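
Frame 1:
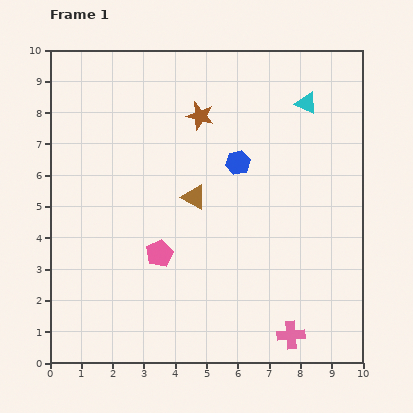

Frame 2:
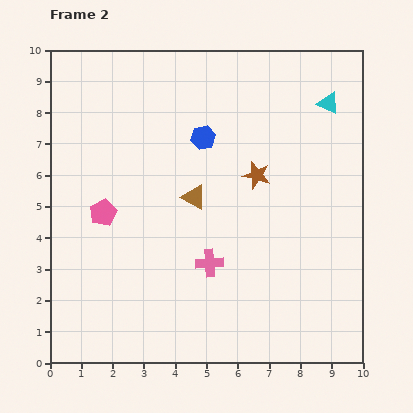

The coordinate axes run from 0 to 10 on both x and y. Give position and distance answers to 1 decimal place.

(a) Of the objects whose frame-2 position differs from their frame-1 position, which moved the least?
the cyan triangle

(moved 0.7)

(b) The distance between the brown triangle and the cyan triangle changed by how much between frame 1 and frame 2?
+0.5

Distance in frame 1: 4.7. Distance in frame 2: 5.2.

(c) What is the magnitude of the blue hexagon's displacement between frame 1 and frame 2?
1.4

The blue hexagon moved from (6.0, 6.4) to (4.9, 7.2), a distance of √(1.1² + 0.8²) ≈ 1.4.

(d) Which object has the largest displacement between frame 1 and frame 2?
the pink cross

(moved 3.5; next 2.6)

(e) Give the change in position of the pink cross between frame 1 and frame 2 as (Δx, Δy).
(-2.6, 2.3)

The pink cross was at (7.7, 0.9) in frame 1 and (5.1, 3.2) in frame 2.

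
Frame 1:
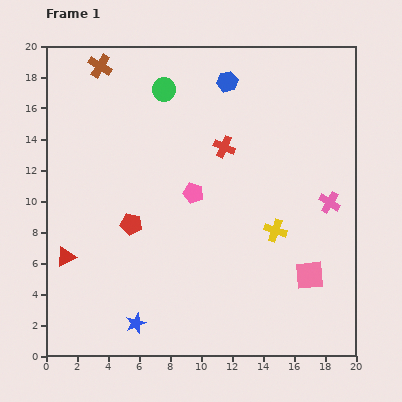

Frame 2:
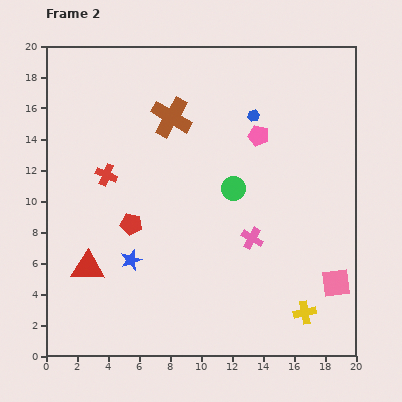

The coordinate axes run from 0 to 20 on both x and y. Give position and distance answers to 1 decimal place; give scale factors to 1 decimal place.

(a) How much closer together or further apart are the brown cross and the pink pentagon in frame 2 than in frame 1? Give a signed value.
-4.5

Distance in frame 1: 10.2. Distance in frame 2: 5.7.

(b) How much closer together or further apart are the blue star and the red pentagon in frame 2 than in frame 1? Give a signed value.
-4.1

Distance in frame 1: 6.4. Distance in frame 2: 2.3.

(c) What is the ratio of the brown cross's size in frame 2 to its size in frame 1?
1.7×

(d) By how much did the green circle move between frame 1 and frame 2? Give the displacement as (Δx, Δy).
(4.5, -6.4)

The green circle was at (7.6, 17.2) in frame 1 and (12.1, 10.8) in frame 2.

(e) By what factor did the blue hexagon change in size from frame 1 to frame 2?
0.6×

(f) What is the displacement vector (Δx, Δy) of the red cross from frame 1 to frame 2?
(-7.6, -1.8)

The red cross was at (11.5, 13.5) in frame 1 and (3.9, 11.7) in frame 2.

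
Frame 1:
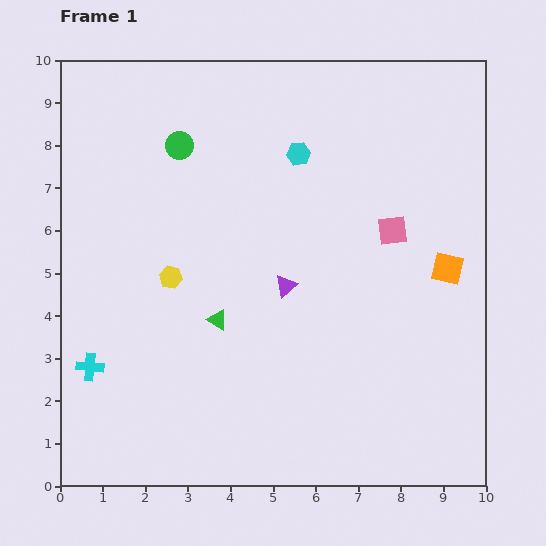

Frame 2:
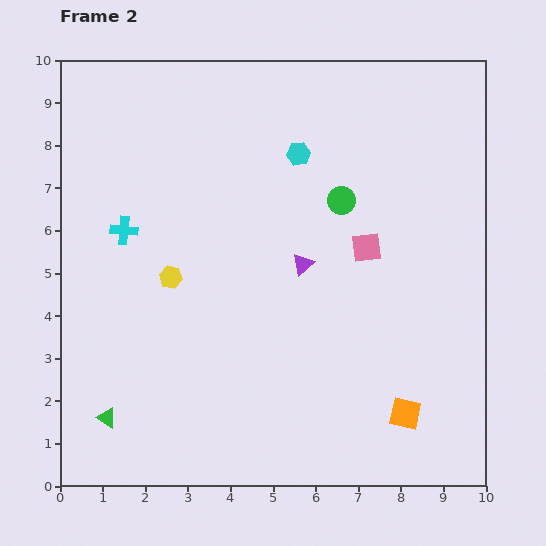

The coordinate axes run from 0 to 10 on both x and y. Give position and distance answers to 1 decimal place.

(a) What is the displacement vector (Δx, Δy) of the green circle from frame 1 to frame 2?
(3.8, -1.3)

The green circle was at (2.8, 8.0) in frame 1 and (6.6, 6.7) in frame 2.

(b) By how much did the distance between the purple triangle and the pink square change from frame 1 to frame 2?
-1.2

Distance in frame 1: 2.8. Distance in frame 2: 1.6.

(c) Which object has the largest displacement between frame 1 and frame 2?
the green circle

(moved 4.0; next 3.5)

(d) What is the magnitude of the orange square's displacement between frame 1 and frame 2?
3.5

The orange square moved from (9.1, 5.1) to (8.1, 1.7), a distance of √(1.0² + 3.4²) ≈ 3.5.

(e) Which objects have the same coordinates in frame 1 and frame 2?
the cyan hexagon, the yellow hexagon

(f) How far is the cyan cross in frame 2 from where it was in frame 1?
3.3

The cyan cross moved from (0.7, 2.8) to (1.5, 6.0), a distance of √(0.8² + 3.2²) ≈ 3.3.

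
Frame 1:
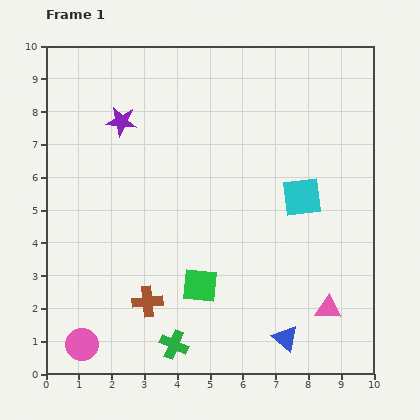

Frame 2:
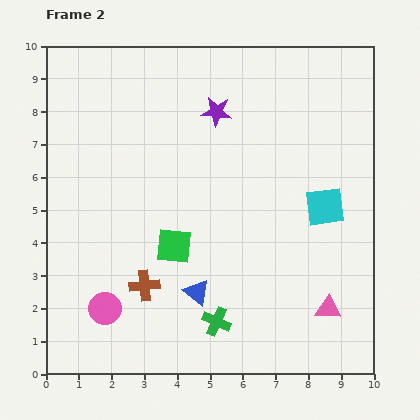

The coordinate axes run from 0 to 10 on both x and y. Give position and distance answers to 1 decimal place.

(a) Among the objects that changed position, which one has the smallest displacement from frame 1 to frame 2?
the brown cross

(moved 0.5)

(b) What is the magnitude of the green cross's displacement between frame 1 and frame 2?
1.5

The green cross moved from (3.9, 0.9) to (5.2, 1.6), a distance of √(1.3² + 0.7²) ≈ 1.5.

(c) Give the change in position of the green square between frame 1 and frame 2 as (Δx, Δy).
(-0.8, 1.2)

The green square was at (4.7, 2.7) in frame 1 and (3.9, 3.9) in frame 2.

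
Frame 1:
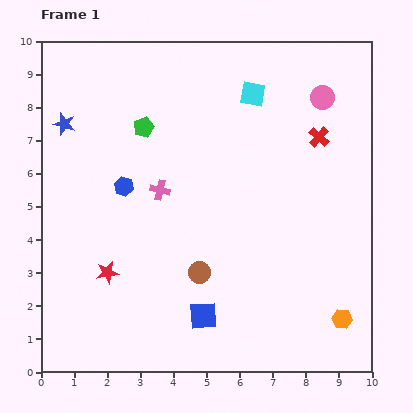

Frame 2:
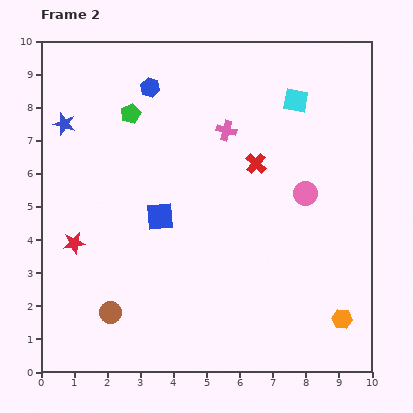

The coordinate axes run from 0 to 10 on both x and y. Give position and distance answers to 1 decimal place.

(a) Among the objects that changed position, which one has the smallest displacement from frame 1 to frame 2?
the green pentagon

(moved 0.6)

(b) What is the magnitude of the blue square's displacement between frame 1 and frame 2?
3.3

The blue square moved from (4.9, 1.7) to (3.6, 4.7), a distance of √(1.3² + 3.0²) ≈ 3.3.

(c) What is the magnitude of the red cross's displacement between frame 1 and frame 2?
2.1

The red cross moved from (8.4, 7.1) to (6.5, 6.3), a distance of √(1.9² + 0.8²) ≈ 2.1.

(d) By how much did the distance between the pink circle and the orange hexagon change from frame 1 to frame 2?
-2.7

Distance in frame 1: 6.7. Distance in frame 2: 4.0.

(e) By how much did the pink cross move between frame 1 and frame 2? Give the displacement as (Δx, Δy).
(2.0, 1.8)

The pink cross was at (3.6, 5.5) in frame 1 and (5.6, 7.3) in frame 2.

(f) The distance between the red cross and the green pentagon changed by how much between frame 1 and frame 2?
-1.2

Distance in frame 1: 5.3. Distance in frame 2: 4.1.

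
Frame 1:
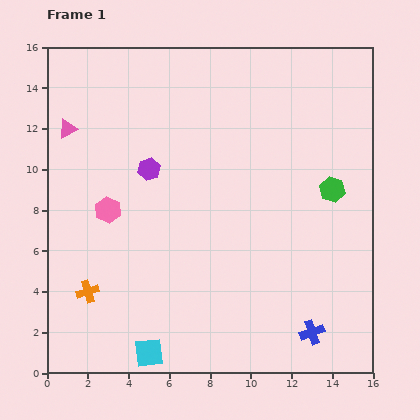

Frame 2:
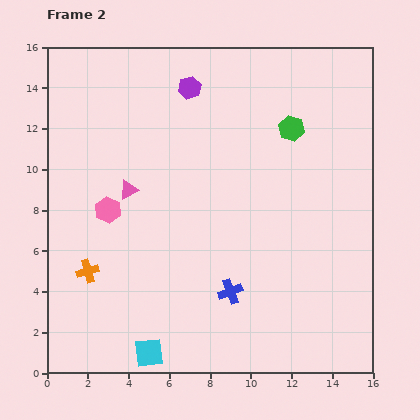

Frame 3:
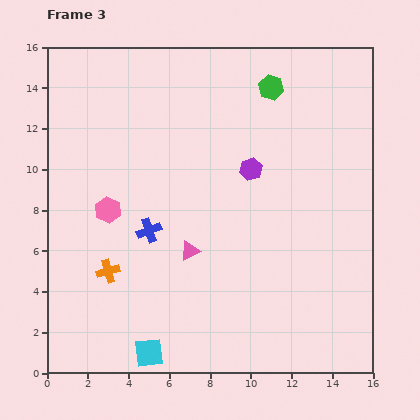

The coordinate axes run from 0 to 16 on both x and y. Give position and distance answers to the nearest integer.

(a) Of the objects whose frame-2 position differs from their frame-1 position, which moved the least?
the orange cross

(moved 1)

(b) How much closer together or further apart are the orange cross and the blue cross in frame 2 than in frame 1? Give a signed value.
-4

Distance in frame 1: 11. Distance in frame 2: 7.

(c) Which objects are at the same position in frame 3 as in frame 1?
the cyan square, the pink hexagon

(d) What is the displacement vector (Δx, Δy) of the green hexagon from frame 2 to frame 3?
(-1, 2)

The green hexagon was at (12, 12) in frame 2 and (11, 14) in frame 3.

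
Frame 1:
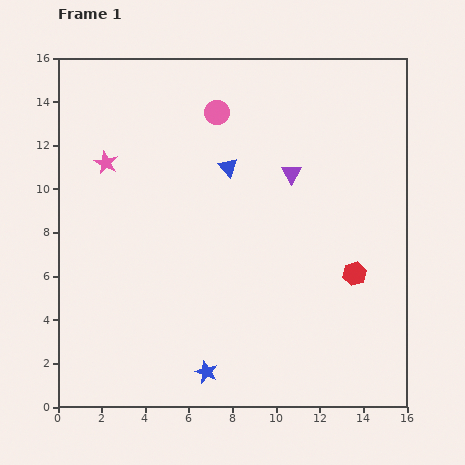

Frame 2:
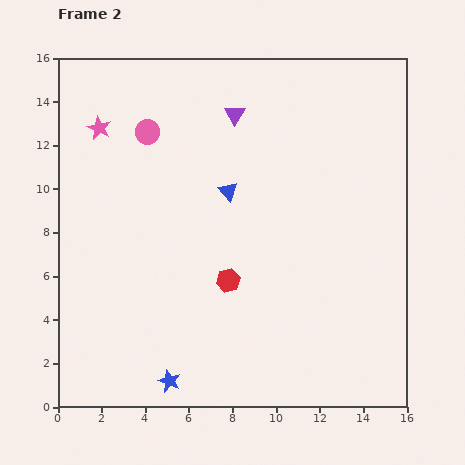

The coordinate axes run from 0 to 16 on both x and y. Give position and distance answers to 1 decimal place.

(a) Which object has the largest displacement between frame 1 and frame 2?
the red hexagon

(moved 5.8; next 3.7)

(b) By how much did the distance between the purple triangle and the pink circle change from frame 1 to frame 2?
-0.3

Distance in frame 1: 4.4. Distance in frame 2: 4.1.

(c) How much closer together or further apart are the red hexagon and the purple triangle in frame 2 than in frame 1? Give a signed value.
+2.2

Distance in frame 1: 5.4. Distance in frame 2: 7.6.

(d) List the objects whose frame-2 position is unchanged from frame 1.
none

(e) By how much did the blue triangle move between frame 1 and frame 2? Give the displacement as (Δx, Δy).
(0.0, -1.1)

The blue triangle was at (7.8, 11.0) in frame 1 and (7.8, 9.9) in frame 2.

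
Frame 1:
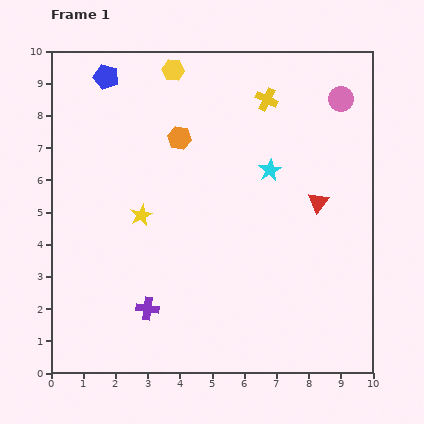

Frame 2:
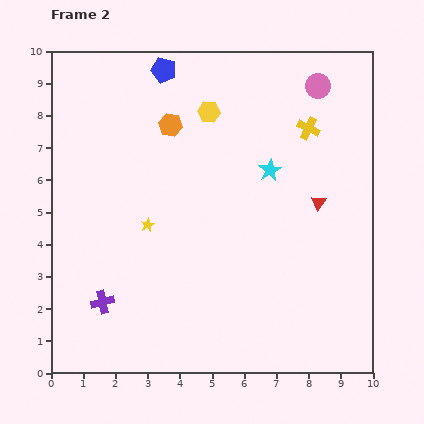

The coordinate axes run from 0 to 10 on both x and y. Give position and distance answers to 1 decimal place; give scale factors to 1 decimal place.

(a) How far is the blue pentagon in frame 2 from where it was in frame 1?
1.8

The blue pentagon moved from (1.7, 9.2) to (3.5, 9.4), a distance of √(1.8² + 0.2²) ≈ 1.8.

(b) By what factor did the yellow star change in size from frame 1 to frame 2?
0.6×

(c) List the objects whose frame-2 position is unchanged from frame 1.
the cyan star, the red triangle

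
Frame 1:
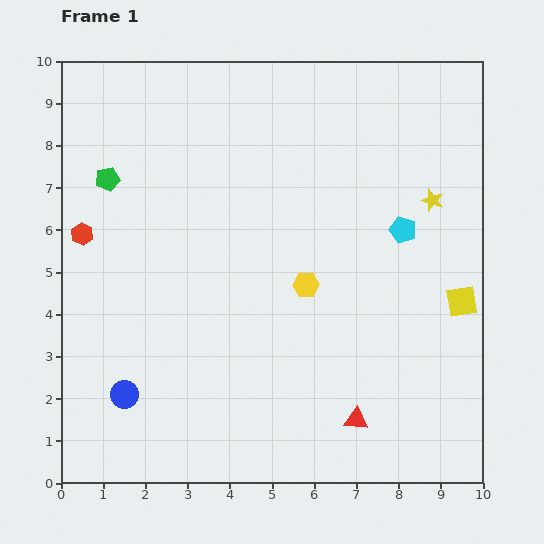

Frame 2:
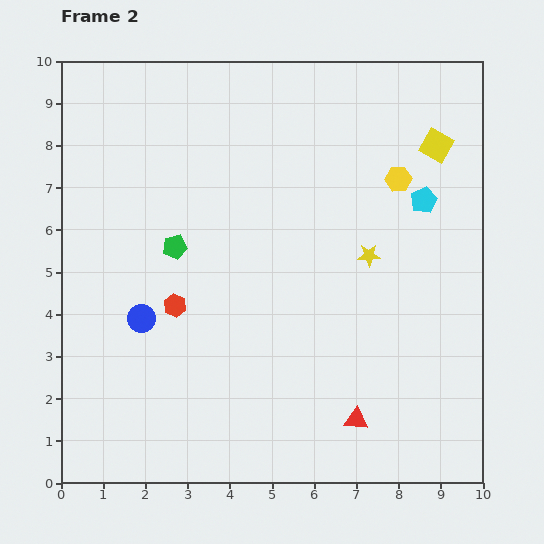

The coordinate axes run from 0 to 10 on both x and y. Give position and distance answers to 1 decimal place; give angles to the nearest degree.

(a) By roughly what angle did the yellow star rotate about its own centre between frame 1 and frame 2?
21° counter-clockwise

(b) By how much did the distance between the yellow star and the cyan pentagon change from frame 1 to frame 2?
+0.8

Distance in frame 1: 1.0. Distance in frame 2: 1.8.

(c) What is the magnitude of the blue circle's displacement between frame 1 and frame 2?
1.8

The blue circle moved from (1.5, 2.1) to (1.9, 3.9), a distance of √(0.4² + 1.8²) ≈ 1.8.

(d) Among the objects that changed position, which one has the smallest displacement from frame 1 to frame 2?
the cyan pentagon

(moved 0.9)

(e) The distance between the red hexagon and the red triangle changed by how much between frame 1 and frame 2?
-2.7

Distance in frame 1: 7.8. Distance in frame 2: 5.1.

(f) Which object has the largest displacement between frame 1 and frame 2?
the yellow square

(moved 3.7; next 3.3)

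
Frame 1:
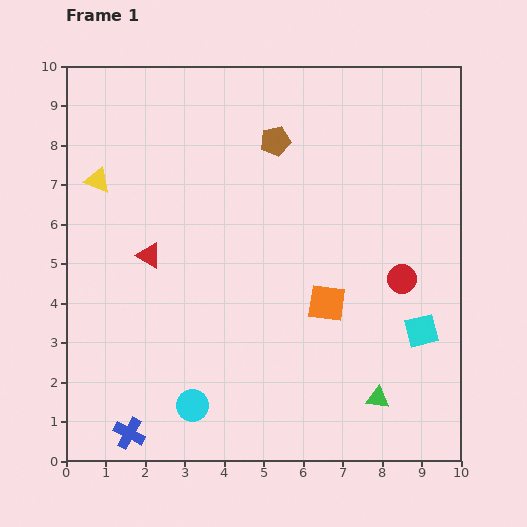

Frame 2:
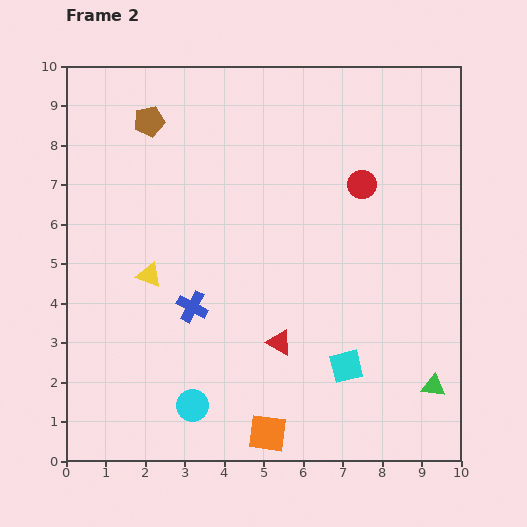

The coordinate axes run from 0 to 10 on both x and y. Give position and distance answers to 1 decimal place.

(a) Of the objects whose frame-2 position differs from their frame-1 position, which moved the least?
the green triangle

(moved 1.4)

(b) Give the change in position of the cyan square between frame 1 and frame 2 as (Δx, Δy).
(-1.9, -0.9)

The cyan square was at (9.0, 3.3) in frame 1 and (7.1, 2.4) in frame 2.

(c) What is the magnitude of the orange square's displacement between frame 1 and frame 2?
3.6

The orange square moved from (6.6, 4.0) to (5.1, 0.7), a distance of √(1.5² + 3.3²) ≈ 3.6.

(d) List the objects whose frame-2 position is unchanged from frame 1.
the cyan circle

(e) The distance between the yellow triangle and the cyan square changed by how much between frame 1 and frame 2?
-3.5

Distance in frame 1: 9.0. Distance in frame 2: 5.5.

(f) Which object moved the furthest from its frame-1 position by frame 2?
the red triangle

(moved 4.0; next 3.6)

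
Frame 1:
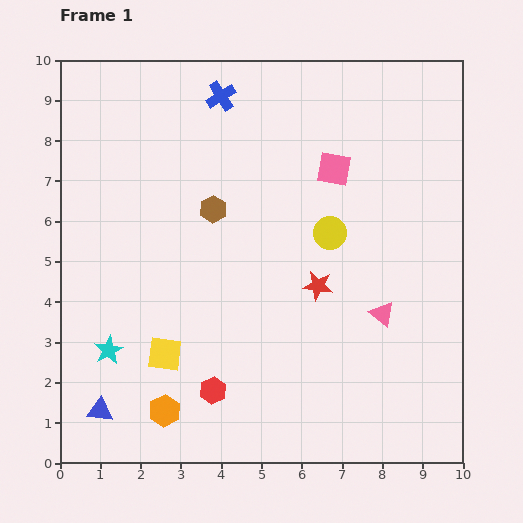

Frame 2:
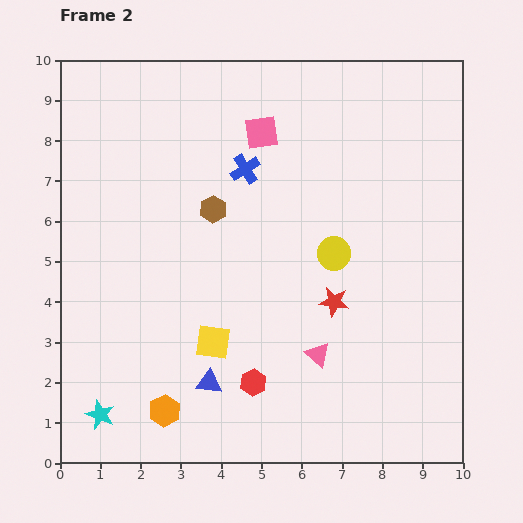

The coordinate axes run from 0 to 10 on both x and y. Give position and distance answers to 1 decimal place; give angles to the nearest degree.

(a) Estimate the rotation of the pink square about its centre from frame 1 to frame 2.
18° counter-clockwise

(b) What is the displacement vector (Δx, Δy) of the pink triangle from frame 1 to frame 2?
(-1.6, -1.0)

The pink triangle was at (8.0, 3.7) in frame 1 and (6.4, 2.7) in frame 2.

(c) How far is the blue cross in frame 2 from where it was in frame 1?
1.9

The blue cross moved from (4.0, 9.1) to (4.6, 7.3), a distance of √(0.6² + 1.8²) ≈ 1.9.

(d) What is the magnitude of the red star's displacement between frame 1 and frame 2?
0.6

The red star moved from (6.4, 4.4) to (6.8, 4.0), a distance of √(0.4² + 0.4²) ≈ 0.6.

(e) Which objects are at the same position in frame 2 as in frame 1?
the brown hexagon, the orange hexagon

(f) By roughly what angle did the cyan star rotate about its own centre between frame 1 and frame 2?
22° counter-clockwise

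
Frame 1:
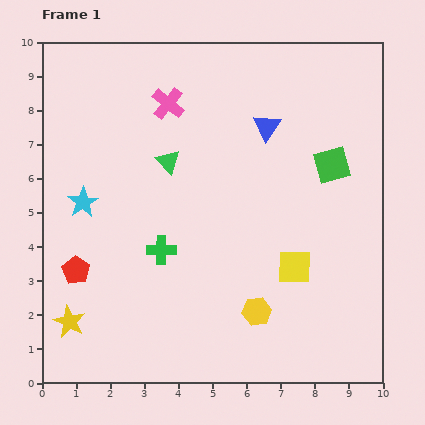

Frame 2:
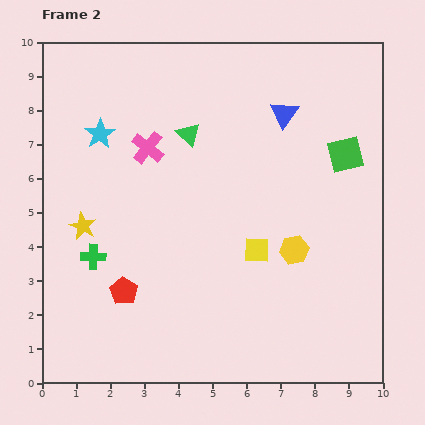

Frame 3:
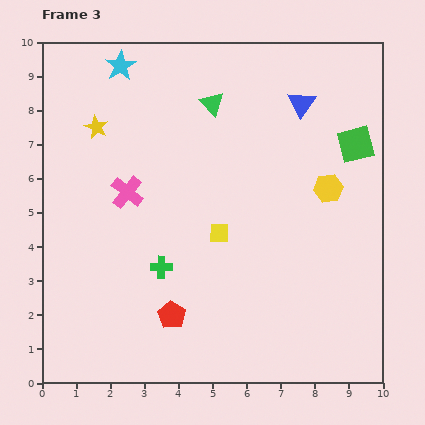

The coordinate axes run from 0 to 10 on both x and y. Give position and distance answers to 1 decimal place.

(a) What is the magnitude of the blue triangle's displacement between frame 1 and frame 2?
0.6

The blue triangle moved from (6.6, 7.5) to (7.1, 7.9), a distance of √(0.5² + 0.4²) ≈ 0.6.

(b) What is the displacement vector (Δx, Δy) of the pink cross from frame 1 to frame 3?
(-1.2, -2.6)

The pink cross was at (3.7, 8.2) in frame 1 and (2.5, 5.6) in frame 3.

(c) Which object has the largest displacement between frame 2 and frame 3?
the yellow star

(moved 2.9; next 2.1)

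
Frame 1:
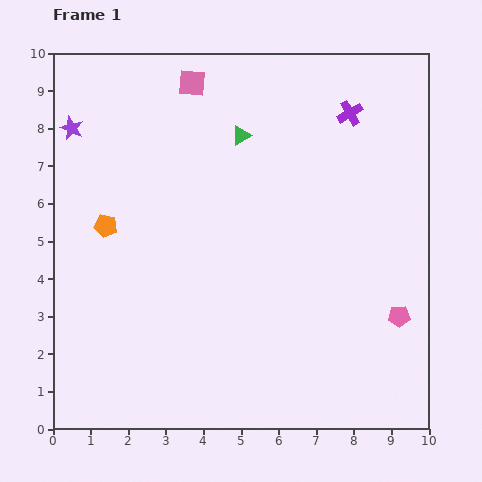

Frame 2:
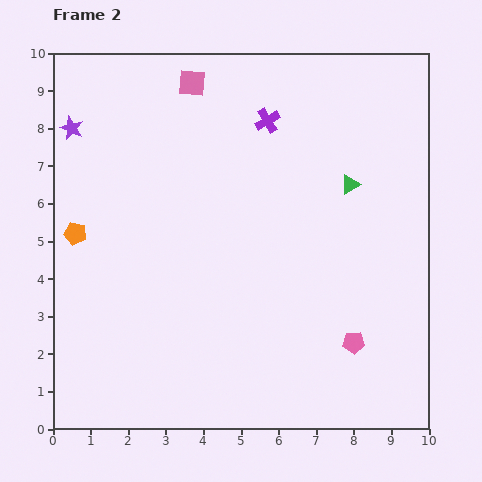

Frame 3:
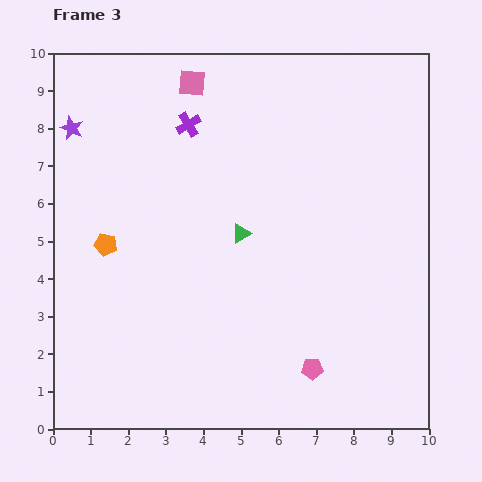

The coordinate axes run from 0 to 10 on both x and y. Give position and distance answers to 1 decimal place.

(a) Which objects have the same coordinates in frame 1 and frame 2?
the pink square, the purple star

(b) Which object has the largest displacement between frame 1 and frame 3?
the purple cross

(moved 4.3; next 2.7)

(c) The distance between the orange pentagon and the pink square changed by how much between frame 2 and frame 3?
-0.2

Distance in frame 2: 5.1. Distance in frame 3: 4.9.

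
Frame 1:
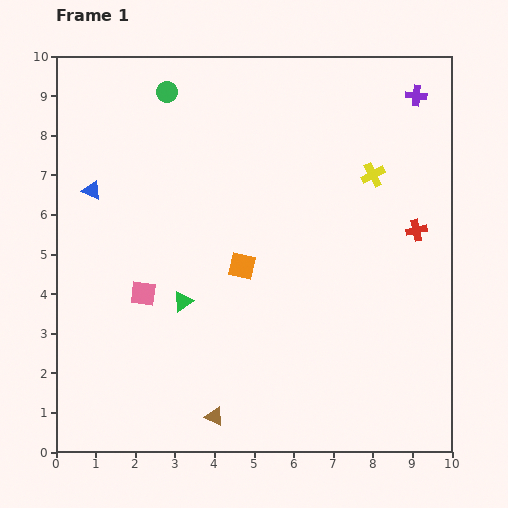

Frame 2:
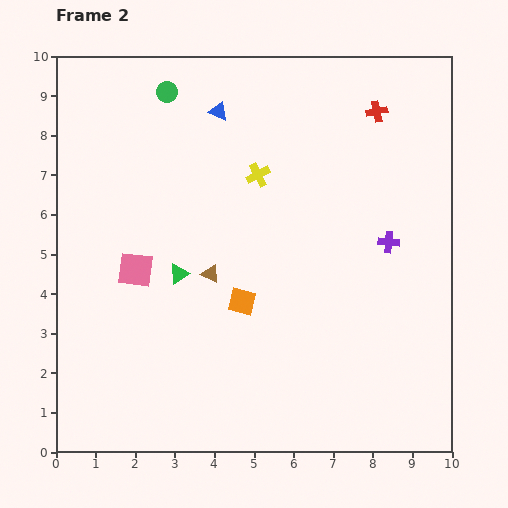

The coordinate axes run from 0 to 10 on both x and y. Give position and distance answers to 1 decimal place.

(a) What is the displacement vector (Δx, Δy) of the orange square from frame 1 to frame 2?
(0.0, -0.9)

The orange square was at (4.7, 4.7) in frame 1 and (4.7, 3.8) in frame 2.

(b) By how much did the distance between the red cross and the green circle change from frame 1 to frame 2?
-1.9

Distance in frame 1: 7.2. Distance in frame 2: 5.3.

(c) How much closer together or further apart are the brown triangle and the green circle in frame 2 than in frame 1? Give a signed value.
-3.6

Distance in frame 1: 8.3. Distance in frame 2: 4.7.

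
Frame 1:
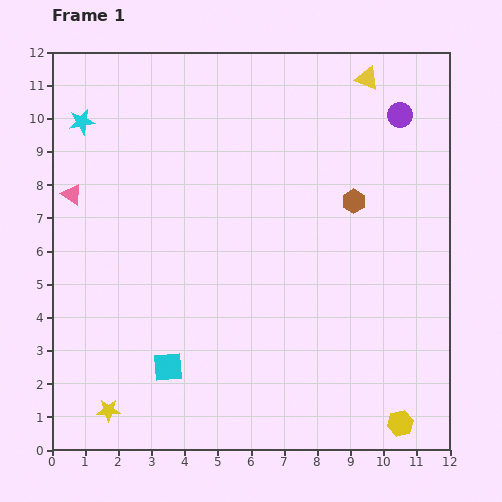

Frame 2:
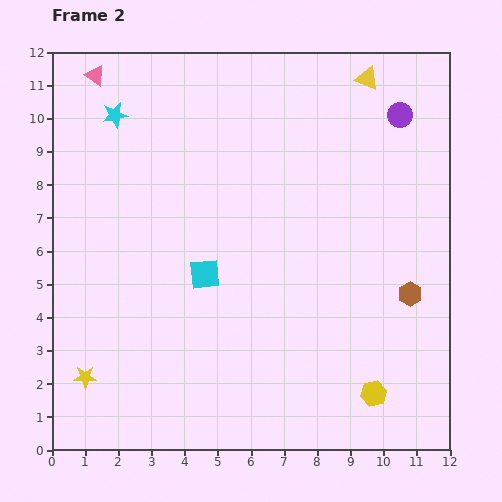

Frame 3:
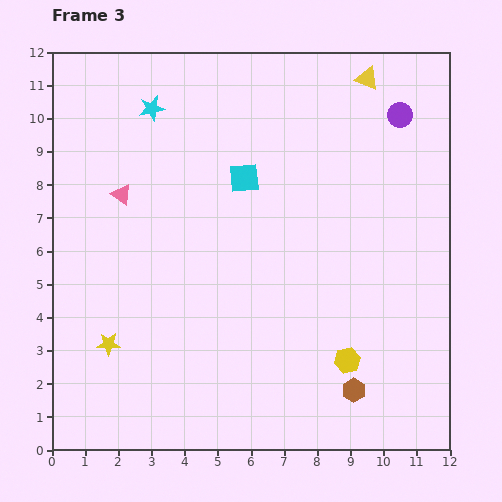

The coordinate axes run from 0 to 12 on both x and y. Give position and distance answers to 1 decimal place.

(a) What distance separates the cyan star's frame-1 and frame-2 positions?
1.0

The cyan star moved from (0.9, 9.9) to (1.9, 10.1), a distance of √(1.0² + 0.2²) ≈ 1.0.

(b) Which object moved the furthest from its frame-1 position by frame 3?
the cyan square

(moved 6.1; next 5.7)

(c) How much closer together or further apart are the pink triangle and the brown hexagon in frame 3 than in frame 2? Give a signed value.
-2.4

Distance in frame 2: 11.6. Distance in frame 3: 9.2.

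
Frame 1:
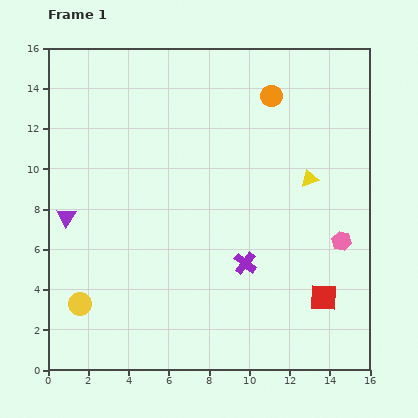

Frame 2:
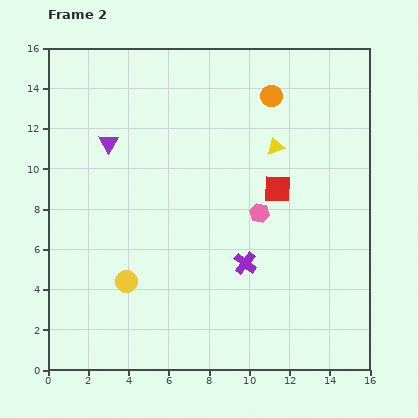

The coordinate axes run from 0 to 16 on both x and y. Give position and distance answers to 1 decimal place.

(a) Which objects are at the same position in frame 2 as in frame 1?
the purple cross, the orange circle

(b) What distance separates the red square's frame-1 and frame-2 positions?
5.9

The red square moved from (13.7, 3.6) to (11.4, 9.0), a distance of √(2.3² + 5.4²) ≈ 5.9.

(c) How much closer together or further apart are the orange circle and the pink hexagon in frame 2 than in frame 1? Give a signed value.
-2.2

Distance in frame 1: 8.0. Distance in frame 2: 5.8.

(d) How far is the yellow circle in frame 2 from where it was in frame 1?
2.5

The yellow circle moved from (1.6, 3.3) to (3.9, 4.4), a distance of √(2.3² + 1.1²) ≈ 2.5.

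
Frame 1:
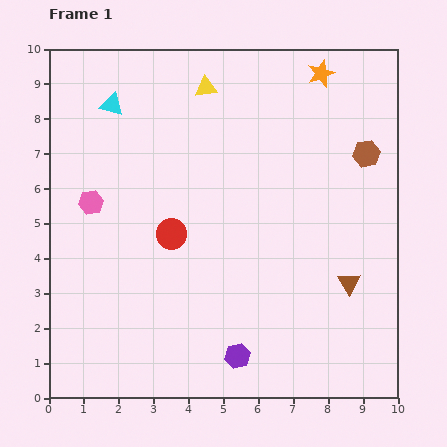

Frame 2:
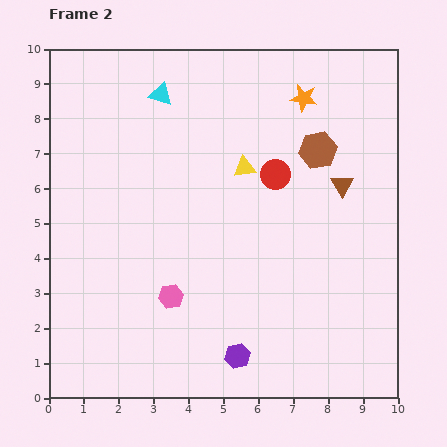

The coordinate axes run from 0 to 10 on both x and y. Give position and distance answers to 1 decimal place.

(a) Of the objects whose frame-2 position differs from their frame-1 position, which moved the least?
the orange star

(moved 0.9)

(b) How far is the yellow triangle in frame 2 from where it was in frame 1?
2.5

The yellow triangle moved from (4.5, 8.9) to (5.6, 6.6), a distance of √(1.1² + 2.3²) ≈ 2.5.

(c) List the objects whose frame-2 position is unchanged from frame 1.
the purple hexagon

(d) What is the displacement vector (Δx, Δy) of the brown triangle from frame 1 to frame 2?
(-0.2, 2.8)

The brown triangle was at (8.6, 3.3) in frame 1 and (8.4, 6.1) in frame 2.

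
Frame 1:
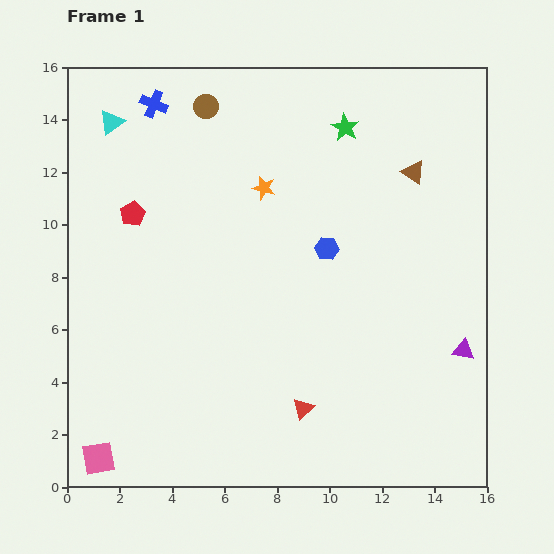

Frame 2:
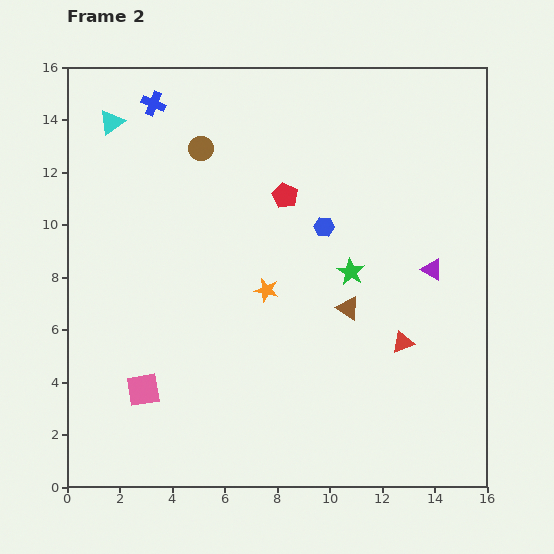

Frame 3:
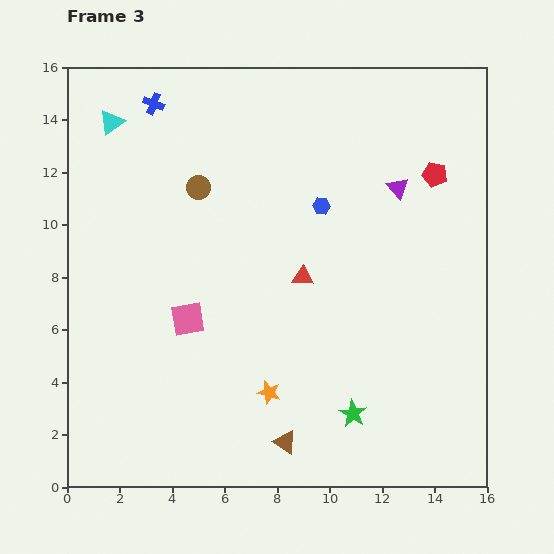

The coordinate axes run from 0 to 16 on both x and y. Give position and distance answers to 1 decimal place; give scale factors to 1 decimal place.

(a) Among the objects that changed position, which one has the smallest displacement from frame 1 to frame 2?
the blue hexagon

(moved 0.8)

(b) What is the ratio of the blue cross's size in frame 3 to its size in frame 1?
0.8×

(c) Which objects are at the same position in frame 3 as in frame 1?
the cyan triangle, the blue cross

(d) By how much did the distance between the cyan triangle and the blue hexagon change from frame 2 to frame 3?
-0.4

Distance in frame 2: 9.0. Distance in frame 3: 8.6.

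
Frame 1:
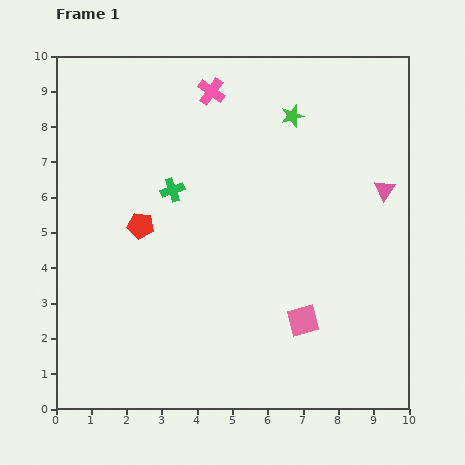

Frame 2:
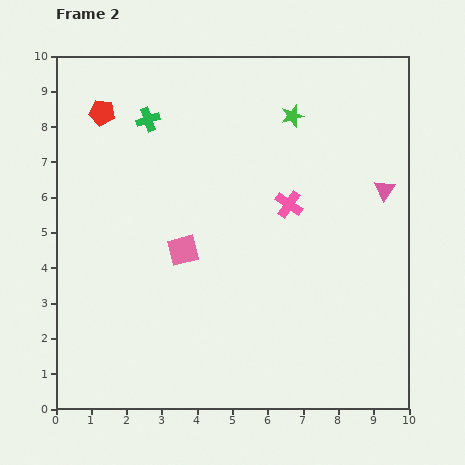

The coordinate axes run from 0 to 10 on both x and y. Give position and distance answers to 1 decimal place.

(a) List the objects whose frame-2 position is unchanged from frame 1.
the green star, the pink triangle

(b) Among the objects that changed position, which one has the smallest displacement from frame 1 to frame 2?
the green cross

(moved 2.1)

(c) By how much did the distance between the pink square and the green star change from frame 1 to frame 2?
-0.9

Distance in frame 1: 5.8. Distance in frame 2: 4.9.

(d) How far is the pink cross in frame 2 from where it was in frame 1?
3.9

The pink cross moved from (4.4, 9.0) to (6.6, 5.8), a distance of √(2.2² + 3.2²) ≈ 3.9.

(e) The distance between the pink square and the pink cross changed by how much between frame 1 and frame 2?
-3.7

Distance in frame 1: 7.0. Distance in frame 2: 3.3.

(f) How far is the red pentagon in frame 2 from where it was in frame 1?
3.4

The red pentagon moved from (2.4, 5.2) to (1.3, 8.4), a distance of √(1.1² + 3.2²) ≈ 3.4.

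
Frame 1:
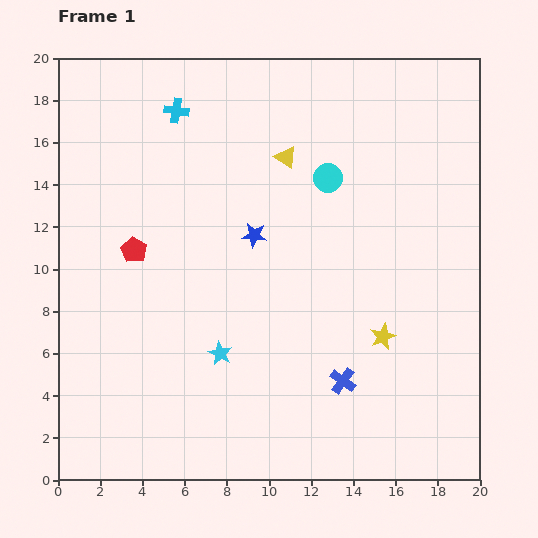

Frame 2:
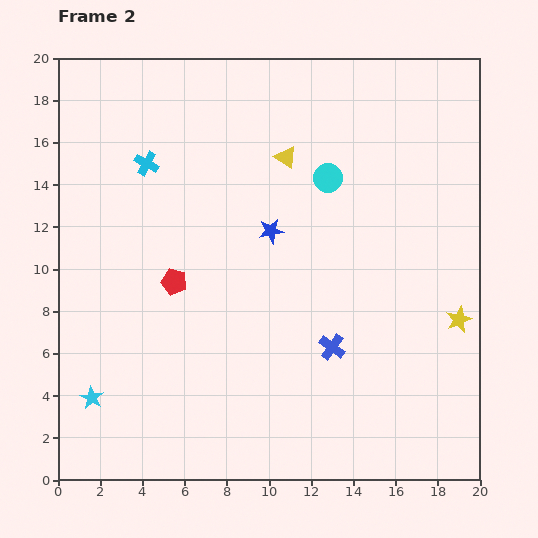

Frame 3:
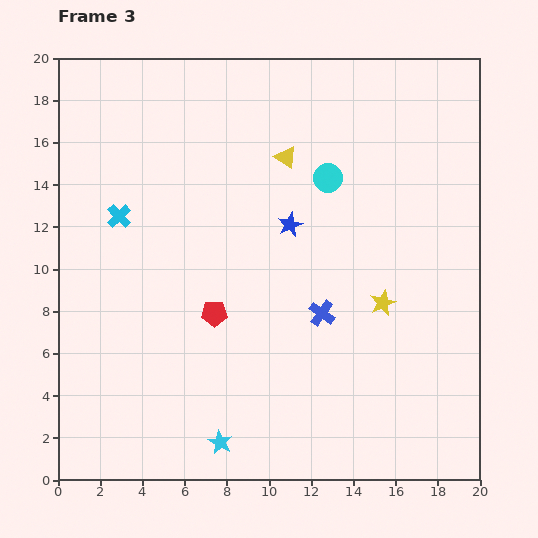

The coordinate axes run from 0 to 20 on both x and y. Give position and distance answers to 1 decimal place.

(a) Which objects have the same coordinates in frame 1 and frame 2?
the yellow triangle, the cyan circle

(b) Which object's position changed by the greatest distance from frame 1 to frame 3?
the cyan cross

(moved 5.7; next 4.8)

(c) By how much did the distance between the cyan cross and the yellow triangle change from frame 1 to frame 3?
+2.8

Distance in frame 1: 5.6. Distance in frame 3: 8.4.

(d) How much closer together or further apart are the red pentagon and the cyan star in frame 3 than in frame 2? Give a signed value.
-0.6

Distance in frame 2: 6.7. Distance in frame 3: 6.1.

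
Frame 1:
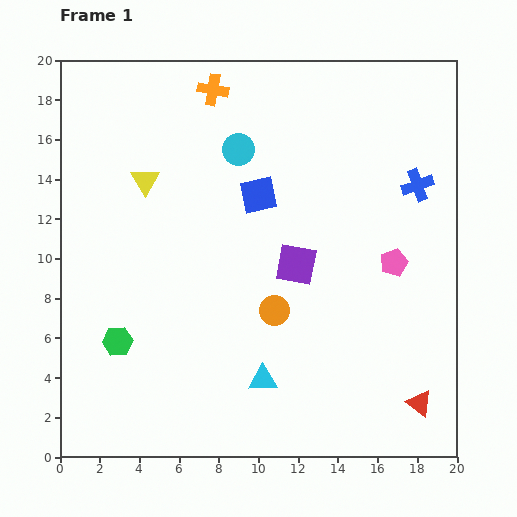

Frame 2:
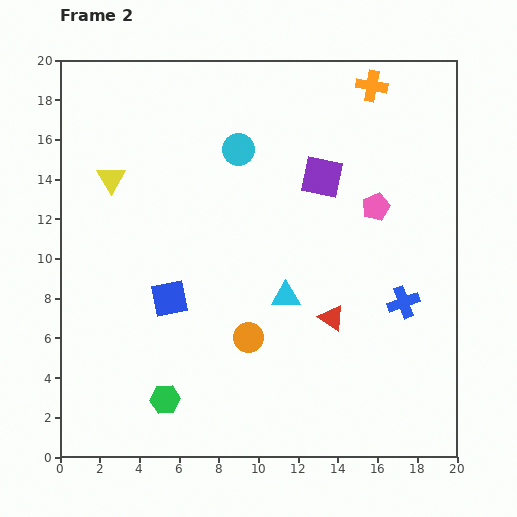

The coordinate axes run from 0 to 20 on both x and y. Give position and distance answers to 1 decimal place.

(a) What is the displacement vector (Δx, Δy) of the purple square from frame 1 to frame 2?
(1.3, 4.4)

The purple square was at (11.9, 9.7) in frame 1 and (13.2, 14.1) in frame 2.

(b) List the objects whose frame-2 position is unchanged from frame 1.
the cyan circle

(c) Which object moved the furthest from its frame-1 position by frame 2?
the orange cross

(moved 8.0; next 6.9)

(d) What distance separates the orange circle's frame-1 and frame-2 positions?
1.9

The orange circle moved from (10.8, 7.4) to (9.5, 6.0), a distance of √(1.3² + 1.4²) ≈ 1.9.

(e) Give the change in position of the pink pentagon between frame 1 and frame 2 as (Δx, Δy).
(-0.9, 2.8)

The pink pentagon was at (16.8, 9.8) in frame 1 and (15.9, 12.6) in frame 2.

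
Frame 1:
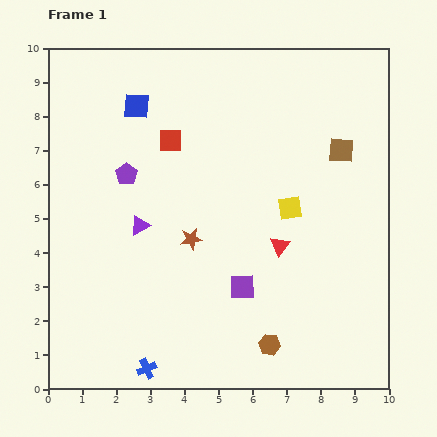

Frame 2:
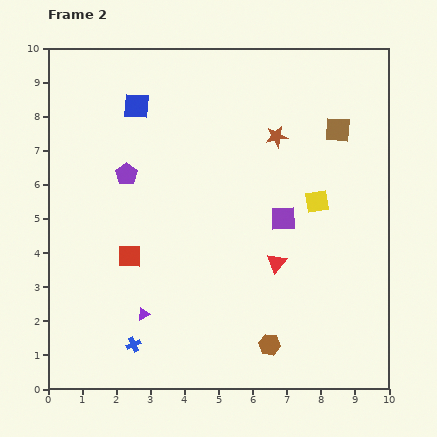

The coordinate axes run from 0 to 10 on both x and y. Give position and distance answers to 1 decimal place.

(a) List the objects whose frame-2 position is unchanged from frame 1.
the brown hexagon, the purple pentagon, the blue square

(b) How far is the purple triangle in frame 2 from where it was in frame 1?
2.6

The purple triangle moved from (2.7, 4.8) to (2.8, 2.2), a distance of √(0.1² + 2.6²) ≈ 2.6.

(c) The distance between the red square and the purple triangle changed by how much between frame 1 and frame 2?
-1.0

Distance in frame 1: 2.7. Distance in frame 2: 1.7.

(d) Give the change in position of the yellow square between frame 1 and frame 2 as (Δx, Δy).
(0.8, 0.2)

The yellow square was at (7.1, 5.3) in frame 1 and (7.9, 5.5) in frame 2.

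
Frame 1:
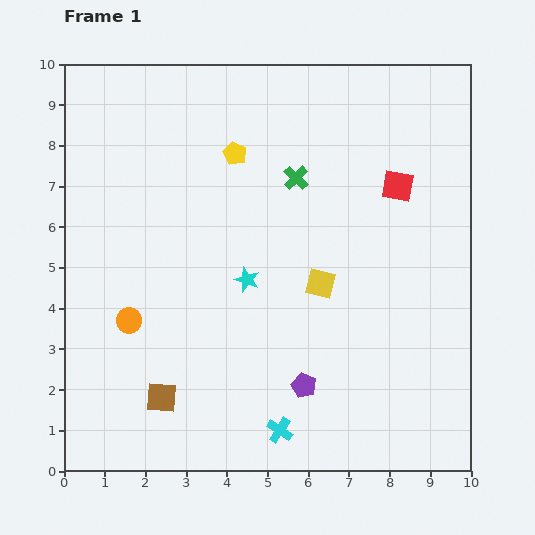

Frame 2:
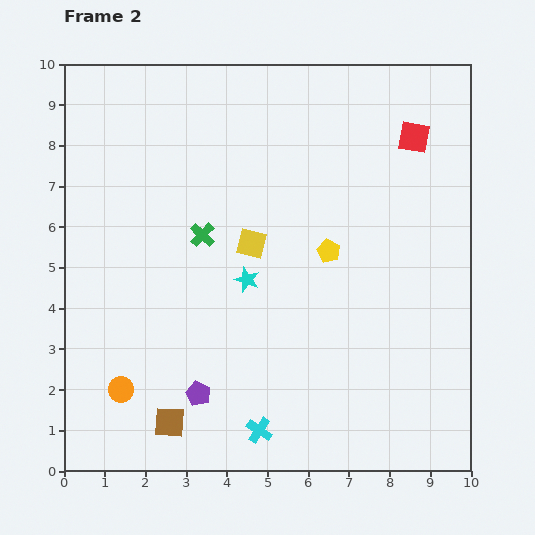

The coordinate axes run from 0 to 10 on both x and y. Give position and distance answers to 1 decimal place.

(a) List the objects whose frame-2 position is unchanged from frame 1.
the cyan star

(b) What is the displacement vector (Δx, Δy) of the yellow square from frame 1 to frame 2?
(-1.7, 1.0)

The yellow square was at (6.3, 4.6) in frame 1 and (4.6, 5.6) in frame 2.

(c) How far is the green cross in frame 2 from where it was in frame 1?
2.7

The green cross moved from (5.7, 7.2) to (3.4, 5.8), a distance of √(2.3² + 1.4²) ≈ 2.7.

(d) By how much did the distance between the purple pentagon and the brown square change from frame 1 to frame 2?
-2.5

Distance in frame 1: 3.5. Distance in frame 2: 1.0.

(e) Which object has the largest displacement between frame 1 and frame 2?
the yellow pentagon

(moved 3.3; next 2.7)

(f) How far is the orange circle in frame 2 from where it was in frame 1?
1.7

The orange circle moved from (1.6, 3.7) to (1.4, 2.0), a distance of √(0.2² + 1.7²) ≈ 1.7.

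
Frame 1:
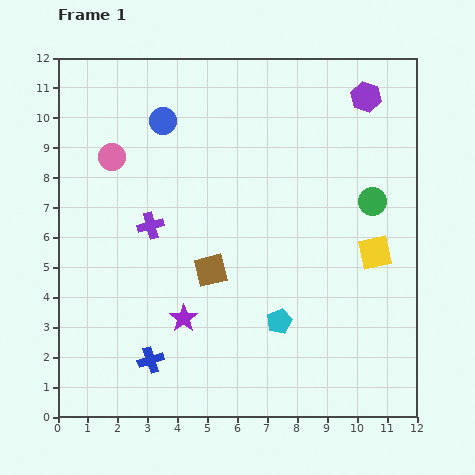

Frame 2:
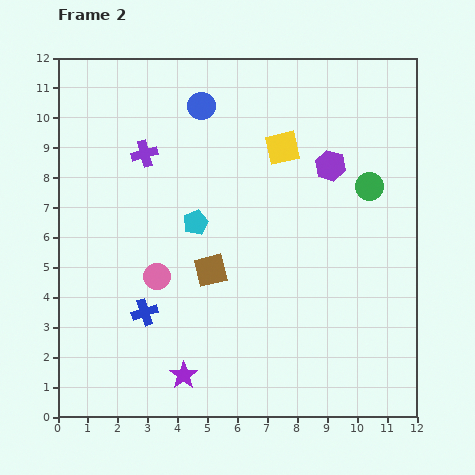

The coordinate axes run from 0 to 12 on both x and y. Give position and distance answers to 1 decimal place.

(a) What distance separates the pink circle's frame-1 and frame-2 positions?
4.3

The pink circle moved from (1.8, 8.7) to (3.3, 4.7), a distance of √(1.5² + 4.0²) ≈ 4.3.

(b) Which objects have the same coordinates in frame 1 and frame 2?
the brown square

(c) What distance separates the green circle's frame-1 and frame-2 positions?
0.5

The green circle moved from (10.5, 7.2) to (10.4, 7.7), a distance of √(0.1² + 0.5²) ≈ 0.5.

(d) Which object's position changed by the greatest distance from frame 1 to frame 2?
the yellow square

(moved 4.7; next 4.3)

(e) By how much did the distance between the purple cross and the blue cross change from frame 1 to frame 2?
+0.8

Distance in frame 1: 4.5. Distance in frame 2: 5.3.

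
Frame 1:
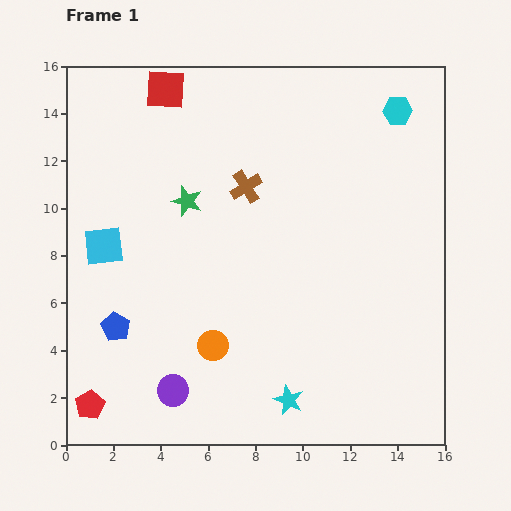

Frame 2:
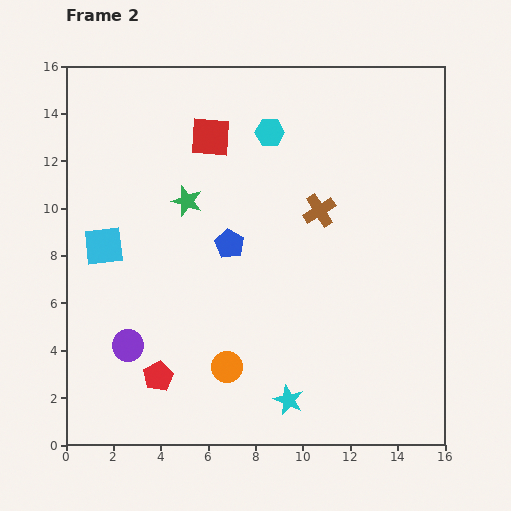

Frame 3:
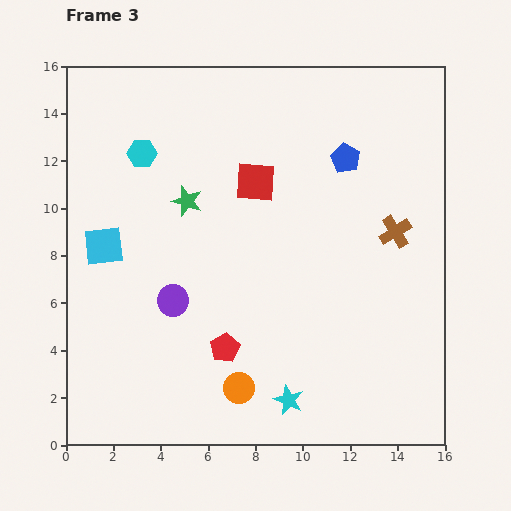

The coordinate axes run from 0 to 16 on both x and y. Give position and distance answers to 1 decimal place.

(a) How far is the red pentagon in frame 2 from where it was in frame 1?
3.1

The red pentagon moved from (1.0, 1.7) to (3.9, 2.9), a distance of √(2.9² + 1.2²) ≈ 3.1.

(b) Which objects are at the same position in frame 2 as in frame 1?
the cyan star, the green star, the cyan square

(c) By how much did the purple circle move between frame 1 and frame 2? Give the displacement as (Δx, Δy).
(-1.9, 1.9)

The purple circle was at (4.5, 2.3) in frame 1 and (2.6, 4.2) in frame 2.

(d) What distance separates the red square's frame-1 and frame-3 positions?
5.4

The red square moved from (4.2, 15.0) to (8.0, 11.1), a distance of √(3.8² + 3.9²) ≈ 5.4.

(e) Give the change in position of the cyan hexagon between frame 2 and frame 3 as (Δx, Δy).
(-5.4, -0.9)

The cyan hexagon was at (8.6, 13.2) in frame 2 and (3.2, 12.3) in frame 3.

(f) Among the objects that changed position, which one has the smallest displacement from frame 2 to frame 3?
the orange circle

(moved 1.0)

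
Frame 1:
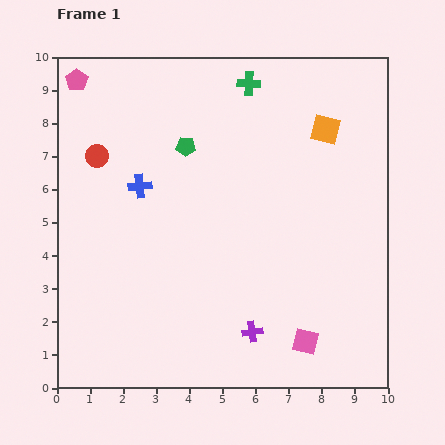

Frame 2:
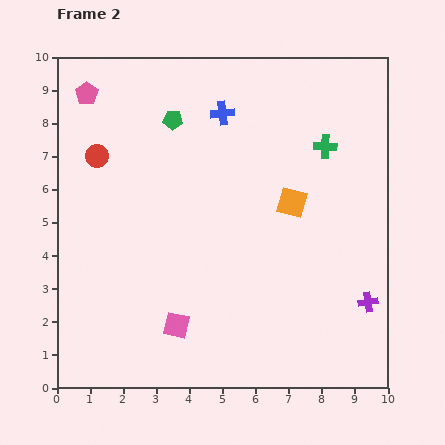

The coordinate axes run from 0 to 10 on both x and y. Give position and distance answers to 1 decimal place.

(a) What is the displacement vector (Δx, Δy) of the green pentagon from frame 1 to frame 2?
(-0.4, 0.8)

The green pentagon was at (3.9, 7.3) in frame 1 and (3.5, 8.1) in frame 2.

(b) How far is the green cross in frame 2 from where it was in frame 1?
3.0

The green cross moved from (5.8, 9.2) to (8.1, 7.3), a distance of √(2.3² + 1.9²) ≈ 3.0.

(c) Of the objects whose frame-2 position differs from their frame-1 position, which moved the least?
the pink pentagon

(moved 0.5)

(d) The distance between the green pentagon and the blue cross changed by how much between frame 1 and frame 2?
-0.3

Distance in frame 1: 1.8. Distance in frame 2: 1.5.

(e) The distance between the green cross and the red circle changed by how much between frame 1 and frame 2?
+1.8

Distance in frame 1: 5.1. Distance in frame 2: 6.9.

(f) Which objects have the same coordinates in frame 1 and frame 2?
the red circle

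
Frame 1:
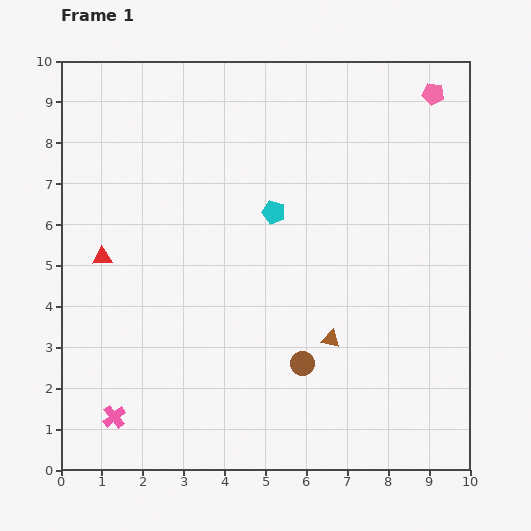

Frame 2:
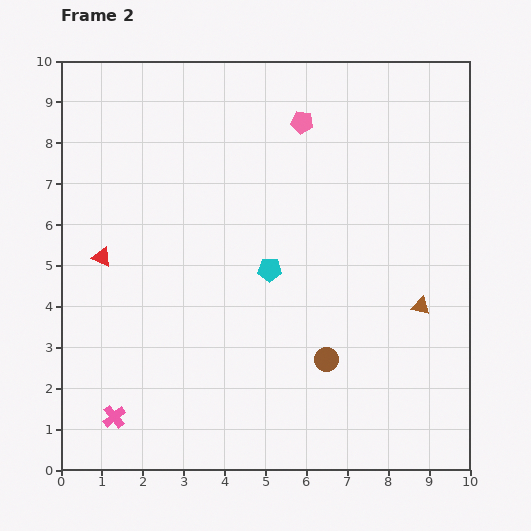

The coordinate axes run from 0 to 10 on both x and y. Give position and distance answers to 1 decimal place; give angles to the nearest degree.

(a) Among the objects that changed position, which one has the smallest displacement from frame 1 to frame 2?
the brown circle

(moved 0.6)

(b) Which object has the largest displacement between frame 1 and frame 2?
the pink pentagon

(moved 3.3; next 2.3)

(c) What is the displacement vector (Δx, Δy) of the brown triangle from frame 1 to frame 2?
(2.2, 0.8)

The brown triangle was at (6.6, 3.2) in frame 1 and (8.8, 4.0) in frame 2.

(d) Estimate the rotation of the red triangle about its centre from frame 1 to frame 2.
28° clockwise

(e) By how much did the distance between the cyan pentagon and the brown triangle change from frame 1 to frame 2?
+0.4

Distance in frame 1: 3.4. Distance in frame 2: 3.8.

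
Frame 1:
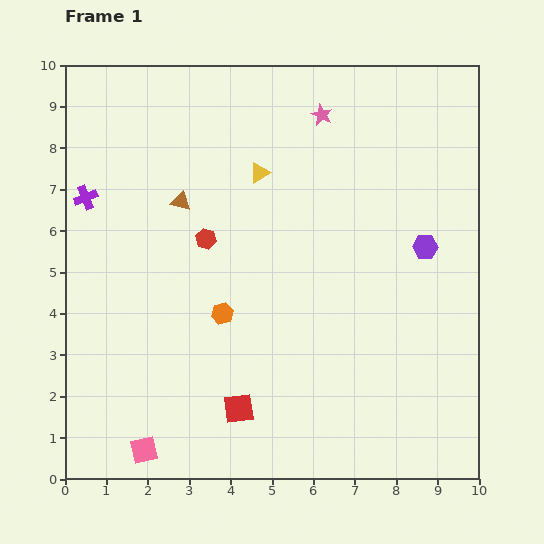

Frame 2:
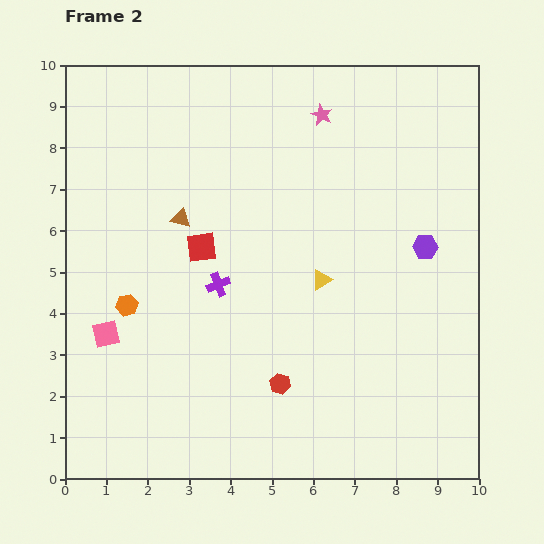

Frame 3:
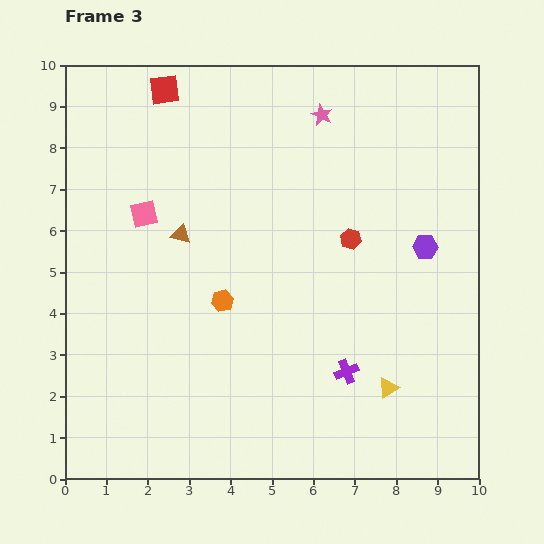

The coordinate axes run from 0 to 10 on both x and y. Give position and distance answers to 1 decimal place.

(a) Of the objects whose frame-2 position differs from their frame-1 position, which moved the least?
the brown triangle

(moved 0.4)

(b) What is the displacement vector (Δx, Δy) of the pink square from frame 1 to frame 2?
(-0.9, 2.8)

The pink square was at (1.9, 0.7) in frame 1 and (1.0, 3.5) in frame 2.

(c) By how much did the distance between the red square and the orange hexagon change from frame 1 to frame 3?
+3.0

Distance in frame 1: 2.3. Distance in frame 3: 5.3.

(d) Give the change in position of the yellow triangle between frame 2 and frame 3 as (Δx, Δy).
(1.6, -2.6)

The yellow triangle was at (6.2, 4.8) in frame 2 and (7.8, 2.2) in frame 3.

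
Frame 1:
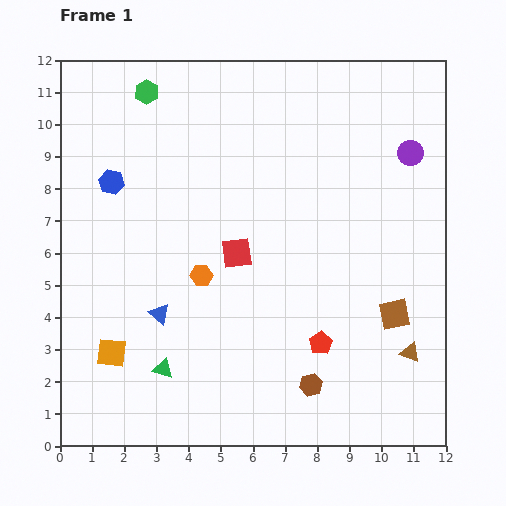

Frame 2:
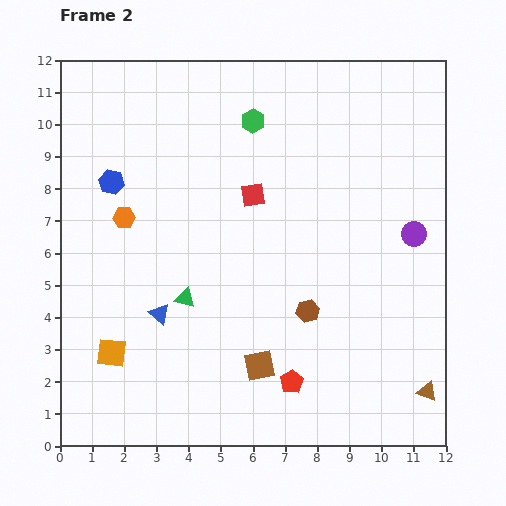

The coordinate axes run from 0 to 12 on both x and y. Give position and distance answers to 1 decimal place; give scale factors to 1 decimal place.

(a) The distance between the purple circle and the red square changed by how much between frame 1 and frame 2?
-1.1

Distance in frame 1: 6.2. Distance in frame 2: 5.1.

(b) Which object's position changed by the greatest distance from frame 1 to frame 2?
the brown square

(moved 4.5; next 3.4)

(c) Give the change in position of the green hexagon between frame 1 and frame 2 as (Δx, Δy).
(3.3, -0.9)

The green hexagon was at (2.7, 11.0) in frame 1 and (6.0, 10.1) in frame 2.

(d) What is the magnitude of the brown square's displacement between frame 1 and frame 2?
4.5

The brown square moved from (10.4, 4.1) to (6.2, 2.5), a distance of √(4.2² + 1.6²) ≈ 4.5.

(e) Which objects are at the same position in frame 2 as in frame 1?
the blue triangle, the orange square, the blue hexagon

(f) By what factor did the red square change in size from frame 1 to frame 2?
0.8×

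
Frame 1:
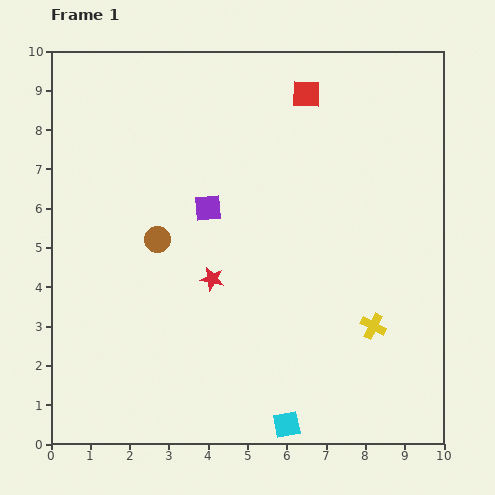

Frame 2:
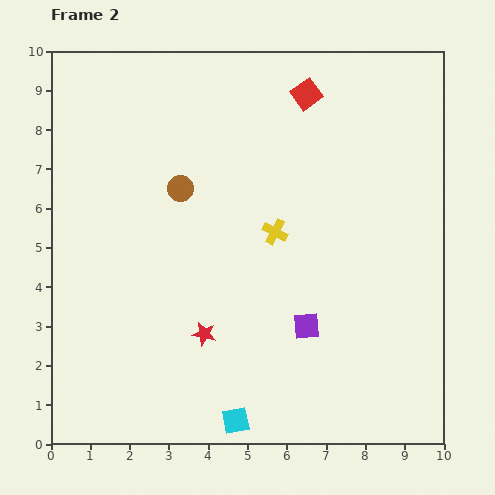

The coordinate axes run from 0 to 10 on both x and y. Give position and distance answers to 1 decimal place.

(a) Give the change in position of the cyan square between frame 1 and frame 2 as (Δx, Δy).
(-1.3, 0.1)

The cyan square was at (6.0, 0.5) in frame 1 and (4.7, 0.6) in frame 2.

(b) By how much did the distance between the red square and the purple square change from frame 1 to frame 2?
+2.1

Distance in frame 1: 3.8. Distance in frame 2: 5.9.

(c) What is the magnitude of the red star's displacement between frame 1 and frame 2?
1.4

The red star moved from (4.1, 4.2) to (3.9, 2.8), a distance of √(0.2² + 1.4²) ≈ 1.4.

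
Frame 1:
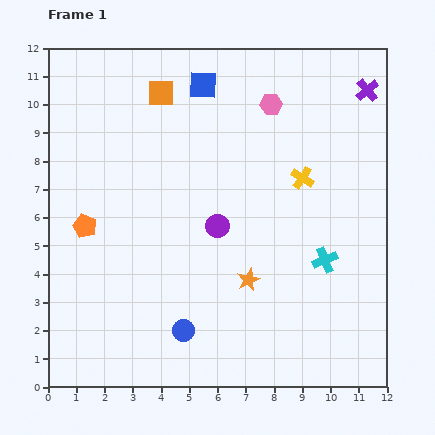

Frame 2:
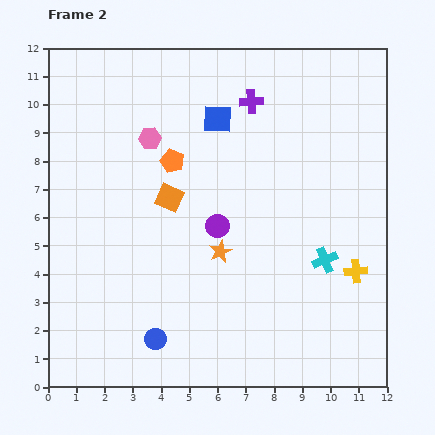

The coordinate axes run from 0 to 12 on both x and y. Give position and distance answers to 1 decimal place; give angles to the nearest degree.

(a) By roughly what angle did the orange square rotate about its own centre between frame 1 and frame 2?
25° clockwise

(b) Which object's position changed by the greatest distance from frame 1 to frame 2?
the pink hexagon

(moved 4.5; next 4.1)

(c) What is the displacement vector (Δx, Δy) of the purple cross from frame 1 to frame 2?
(-4.1, -0.4)

The purple cross was at (11.3, 10.5) in frame 1 and (7.2, 10.1) in frame 2.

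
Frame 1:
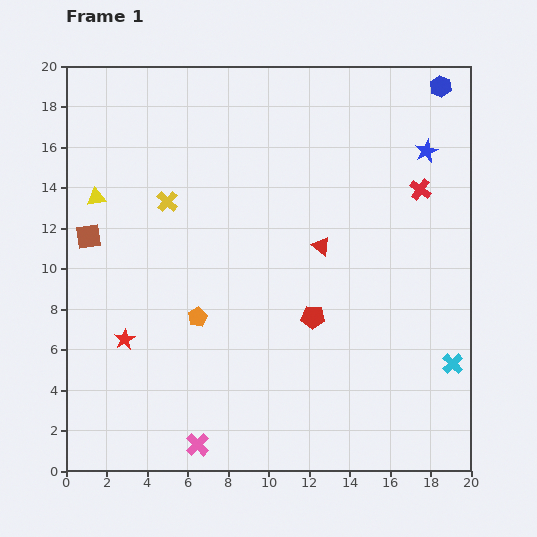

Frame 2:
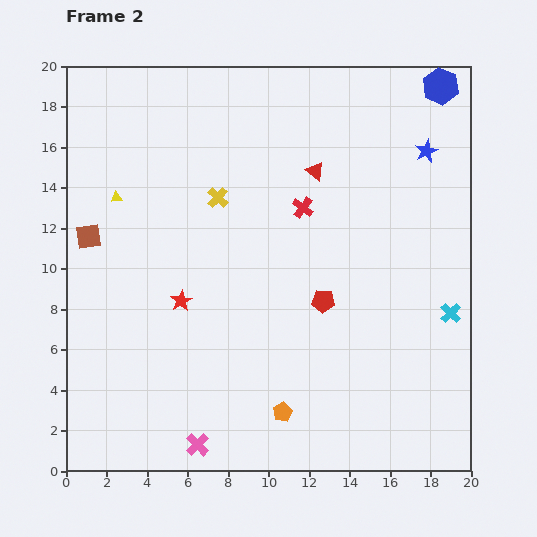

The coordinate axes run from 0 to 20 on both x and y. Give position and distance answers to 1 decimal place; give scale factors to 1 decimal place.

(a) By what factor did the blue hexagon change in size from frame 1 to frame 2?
1.7×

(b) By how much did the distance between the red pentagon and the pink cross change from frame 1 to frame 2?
+0.9

Distance in frame 1: 8.5. Distance in frame 2: 9.4.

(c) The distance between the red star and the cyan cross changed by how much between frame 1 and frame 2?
-2.9

Distance in frame 1: 16.2. Distance in frame 2: 13.3.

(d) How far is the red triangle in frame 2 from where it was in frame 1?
3.7

The red triangle moved from (12.6, 11.1) to (12.3, 14.8), a distance of √(0.3² + 3.7²) ≈ 3.7.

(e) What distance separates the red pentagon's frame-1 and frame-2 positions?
0.9

The red pentagon moved from (12.2, 7.6) to (12.7, 8.4), a distance of √(0.5² + 0.8²) ≈ 0.9.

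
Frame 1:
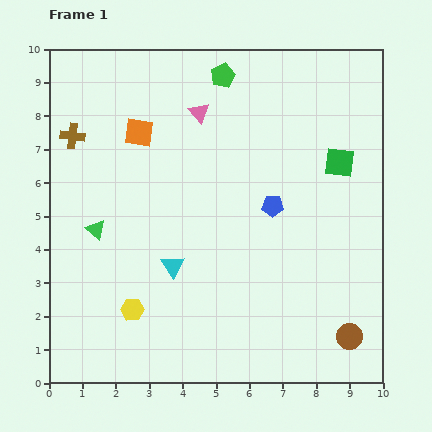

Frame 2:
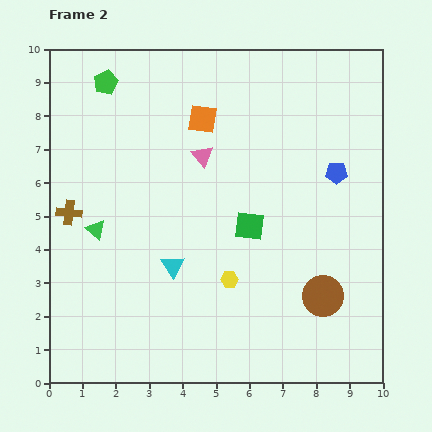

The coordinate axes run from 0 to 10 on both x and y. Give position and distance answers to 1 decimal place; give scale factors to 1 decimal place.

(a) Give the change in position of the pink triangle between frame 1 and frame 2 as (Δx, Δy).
(0.1, -1.3)

The pink triangle was at (4.5, 8.1) in frame 1 and (4.6, 6.8) in frame 2.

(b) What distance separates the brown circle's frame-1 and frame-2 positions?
1.4

The brown circle moved from (9.0, 1.4) to (8.2, 2.6), a distance of √(0.8² + 1.2²) ≈ 1.4.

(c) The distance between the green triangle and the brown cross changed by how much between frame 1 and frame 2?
-2.0

Distance in frame 1: 2.9. Distance in frame 2: 0.9.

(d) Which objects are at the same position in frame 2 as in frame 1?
the green triangle, the cyan triangle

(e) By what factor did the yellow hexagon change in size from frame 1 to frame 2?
0.8×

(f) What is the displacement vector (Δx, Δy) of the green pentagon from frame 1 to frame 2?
(-3.5, -0.2)

The green pentagon was at (5.2, 9.2) in frame 1 and (1.7, 9.0) in frame 2.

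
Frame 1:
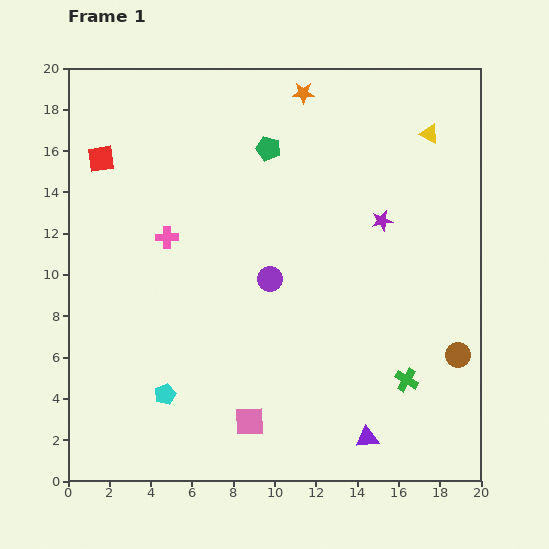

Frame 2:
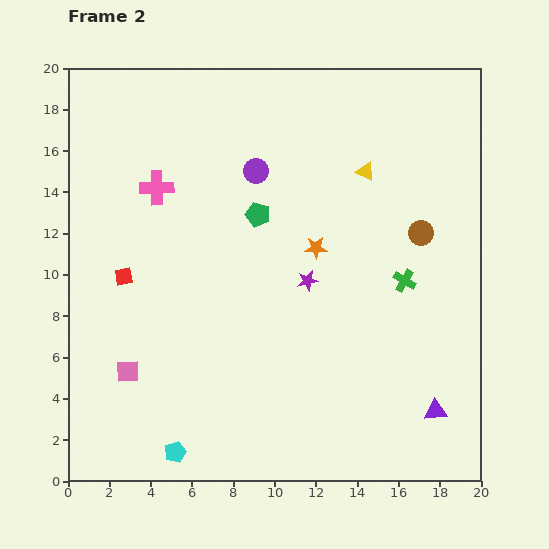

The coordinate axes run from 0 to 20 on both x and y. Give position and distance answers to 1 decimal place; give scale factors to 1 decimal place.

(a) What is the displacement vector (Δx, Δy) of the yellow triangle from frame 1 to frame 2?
(-3.1, -1.8)

The yellow triangle was at (17.5, 16.8) in frame 1 and (14.4, 15.0) in frame 2.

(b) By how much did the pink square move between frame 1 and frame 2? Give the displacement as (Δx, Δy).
(-5.9, 2.4)

The pink square was at (8.8, 2.9) in frame 1 and (2.9, 5.3) in frame 2.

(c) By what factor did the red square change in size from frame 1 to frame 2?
0.7×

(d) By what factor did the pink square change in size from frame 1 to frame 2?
0.8×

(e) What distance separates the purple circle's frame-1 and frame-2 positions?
5.2

The purple circle moved from (9.8, 9.8) to (9.1, 15.0), a distance of √(0.7² + 5.2²) ≈ 5.2.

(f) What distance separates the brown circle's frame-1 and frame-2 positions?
6.2

The brown circle moved from (18.9, 6.1) to (17.1, 12.0), a distance of √(1.8² + 5.9²) ≈ 6.2.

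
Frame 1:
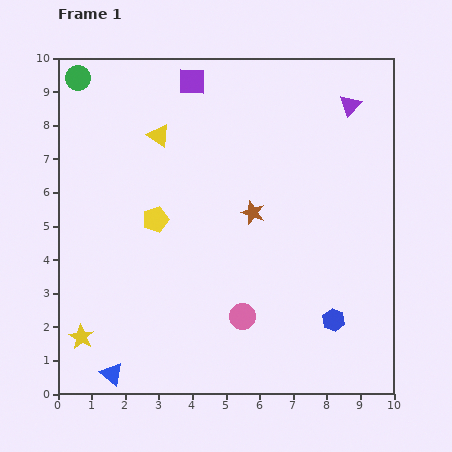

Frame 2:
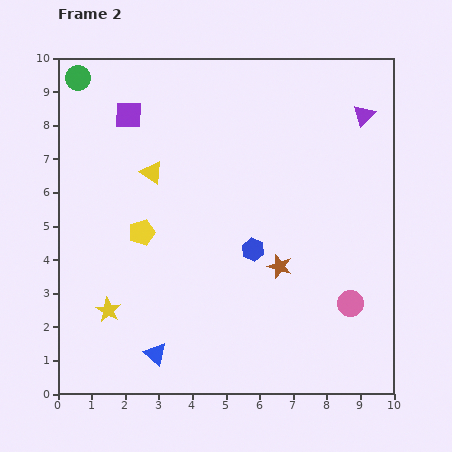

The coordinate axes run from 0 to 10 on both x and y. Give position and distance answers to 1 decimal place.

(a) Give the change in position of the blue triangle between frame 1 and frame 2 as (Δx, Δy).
(1.3, 0.6)

The blue triangle was at (1.6, 0.6) in frame 1 and (2.9, 1.2) in frame 2.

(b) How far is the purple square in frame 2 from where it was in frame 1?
2.1

The purple square moved from (4.0, 9.3) to (2.1, 8.3), a distance of √(1.9² + 1.0²) ≈ 2.1.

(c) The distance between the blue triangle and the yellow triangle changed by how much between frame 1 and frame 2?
-1.8

Distance in frame 1: 7.2. Distance in frame 2: 5.4.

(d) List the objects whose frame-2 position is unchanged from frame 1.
the green circle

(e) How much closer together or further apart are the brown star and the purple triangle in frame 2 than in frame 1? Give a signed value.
+0.8

Distance in frame 1: 4.3. Distance in frame 2: 5.1.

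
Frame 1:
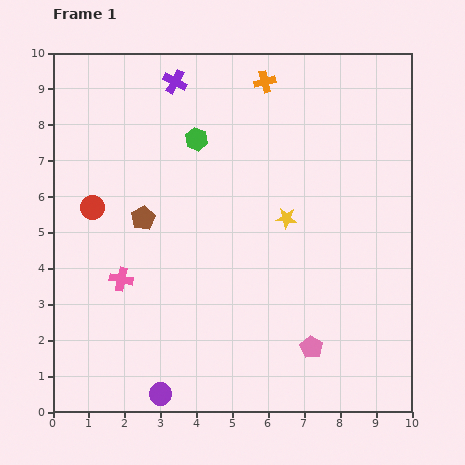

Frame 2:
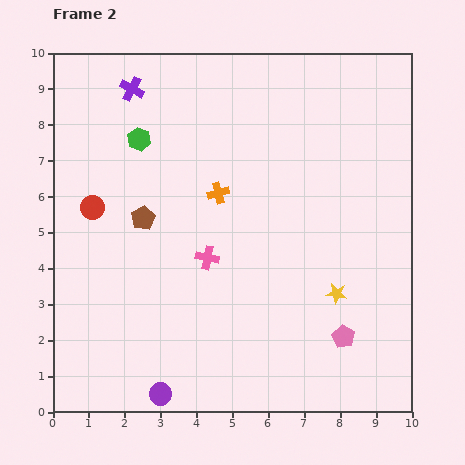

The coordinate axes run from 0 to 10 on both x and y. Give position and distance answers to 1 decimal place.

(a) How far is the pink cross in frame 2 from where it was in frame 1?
2.5

The pink cross moved from (1.9, 3.7) to (4.3, 4.3), a distance of √(2.4² + 0.6²) ≈ 2.5.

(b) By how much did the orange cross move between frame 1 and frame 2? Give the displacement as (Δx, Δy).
(-1.3, -3.1)

The orange cross was at (5.9, 9.2) in frame 1 and (4.6, 6.1) in frame 2.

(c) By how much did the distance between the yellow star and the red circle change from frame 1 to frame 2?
+1.8

Distance in frame 1: 5.4. Distance in frame 2: 7.2.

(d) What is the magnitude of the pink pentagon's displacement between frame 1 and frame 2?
0.9

The pink pentagon moved from (7.2, 1.8) to (8.1, 2.1), a distance of √(0.9² + 0.3²) ≈ 0.9.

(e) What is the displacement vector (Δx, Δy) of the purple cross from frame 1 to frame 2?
(-1.2, -0.2)

The purple cross was at (3.4, 9.2) in frame 1 and (2.2, 9.0) in frame 2.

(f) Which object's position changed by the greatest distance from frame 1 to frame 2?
the orange cross

(moved 3.4; next 2.5)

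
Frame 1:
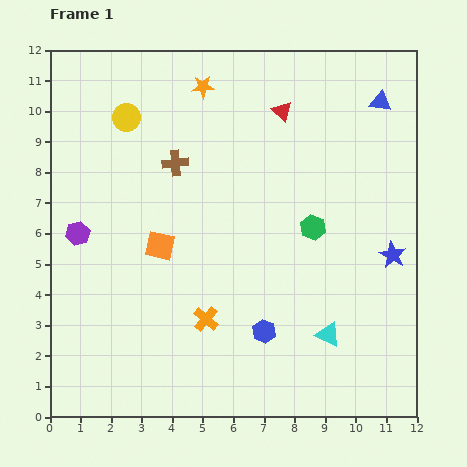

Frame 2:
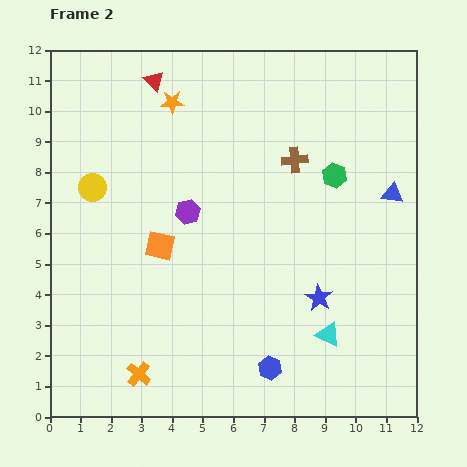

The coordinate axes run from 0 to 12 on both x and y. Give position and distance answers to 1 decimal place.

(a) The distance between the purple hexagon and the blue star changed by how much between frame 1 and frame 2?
-5.2

Distance in frame 1: 10.3. Distance in frame 2: 5.1.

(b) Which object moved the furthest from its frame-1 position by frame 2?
the red triangle

(moved 4.3; next 3.9)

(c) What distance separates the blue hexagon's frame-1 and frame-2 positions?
1.2

The blue hexagon moved from (7.0, 2.8) to (7.2, 1.6), a distance of √(0.2² + 1.2²) ≈ 1.2.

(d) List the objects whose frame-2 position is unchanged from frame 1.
the orange square, the cyan triangle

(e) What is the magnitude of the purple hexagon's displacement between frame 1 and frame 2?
3.7

The purple hexagon moved from (0.9, 6.0) to (4.5, 6.7), a distance of √(3.6² + 0.7²) ≈ 3.7.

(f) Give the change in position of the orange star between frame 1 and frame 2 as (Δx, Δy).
(-1.0, -0.5)

The orange star was at (5.0, 10.8) in frame 1 and (4.0, 10.3) in frame 2.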